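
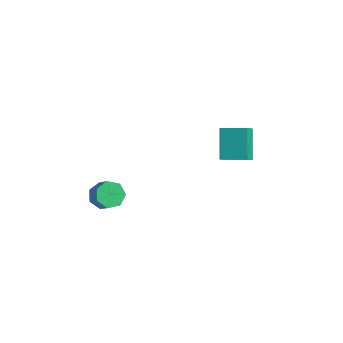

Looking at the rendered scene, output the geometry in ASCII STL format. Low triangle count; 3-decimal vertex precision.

solid 
facet normal -0.487 0.569 0.663
outer loop
vertex -1.294 3.569 3.382
vertex -0.192 4.237 3.618
vertex -1.581 4.356 2.495
endloop
endfacet
facet normal -0.841 -0.510 -0.180
outer loop
vertex -0.748 3.383 1.362
vertex -1.294 3.569 3.382
vertex -1.581 4.356 2.495
endloop
endfacet
facet normal -0.487 0.569 0.663
outer loop
vertex -1.581 4.356 2.495
vertex -0.192 4.237 3.618
vertex -0.479 5.024 2.731
endloop
endfacet
facet normal -0.235 0.645 -0.727
outer loop
vertex -0.479 5.024 2.731
vertex -0.748 3.383 1.362
vertex -1.581 4.356 2.495
endloop
endfacet
facet normal 0.235 -0.645 0.727
outer loop
vertex -1.294 3.569 3.382
vertex 0.641 3.264 2.485
vertex -0.192 4.237 3.618
endloop
endfacet
facet normal -0.841 -0.510 -0.180
outer loop
vertex -0.461 2.596 2.249
vertex -1.294 3.569 3.382
vertex -0.748 3.383 1.362
endloop
endfacet
facet normal 0.235 -0.645 0.727
outer loop
vertex -0.461 2.596 2.249
vertex 0.641 3.264 2.485
vertex -1.294 3.569 3.382
endloop
endfacet
facet normal 0.841 0.510 0.180
outer loop
vertex -0.192 4.237 3.618
vertex 0.641 3.264 2.485
vertex -0.479 5.024 2.731
endloop
endfacet
facet normal -0.235 0.645 -0.727
outer loop
vertex 0.354 4.051 1.598
vertex -0.748 3.383 1.362
vertex -0.479 5.024 2.731
endloop
endfacet
facet normal 0.841 0.510 0.180
outer loop
vertex -0.479 5.024 2.731
vertex 0.641 3.264 2.485
vertex 0.354 4.051 1.598
endloop
endfacet
facet normal 0.487 -0.569 -0.663
outer loop
vertex 0.354 4.051 1.598
vertex -0.461 2.596 2.249
vertex -0.748 3.383 1.362
endloop
endfacet
facet normal 0.487 -0.569 -0.663
outer loop
vertex 0.641 3.264 2.485
vertex -0.461 2.596 2.249
vertex 0.354 4.051 1.598
endloop
endfacet
facet normal -0.627 0.238 -0.742
outer loop
vertex -3.408 -1.229 0.405
vertex -3.825 -1.804 0.573
vertex -3.867 -1.121 0.827
endloop
endfacet
facet normal 0.285 0.956 0.066
outer loop
vertex -3.408 -1.229 0.405
vertex -3.867 -1.121 0.827
vertex -2.637 -1.522 1.318
endloop
endfacet
facet normal 0.286 0.956 0.064
outer loop
vertex -2.637 -1.522 1.318
vertex -3.867 -1.121 0.827
vertex -3.096 -1.413 1.74
endloop
endfacet
facet normal 0.626 -0.237 0.743
outer loop
vertex -2.637 -1.522 1.318
vertex -3.096 -1.413 1.74
vertex -3.055 -2.096 1.487
endloop
endfacet
facet normal -0.627 0.237 -0.742
outer loop
vertex -3.867 -1.121 0.827
vertex -3.825 -1.804 0.573
vertex -4.295 -1.526 1.059
endloop
endfacet
facet normal -0.388 0.731 0.561
outer loop
vertex -3.867 -1.121 0.827
vertex -4.295 -1.526 1.059
vertex -3.096 -1.413 1.74
endloop
endfacet
facet normal -0.388 0.730 0.562
outer loop
vertex -3.096 -1.413 1.74
vertex -4.295 -1.526 1.059
vertex -3.524 -1.819 1.972
endloop
endfacet
facet normal 0.627 -0.237 0.742
outer loop
vertex -3.096 -1.413 1.74
vertex -3.524 -1.819 1.972
vertex -3.055 -2.096 1.487
endloop
endfacet
facet normal -0.627 0.237 -0.742
outer loop
vertex -4.295 -1.526 1.059
vertex -3.825 -1.804 0.573
vertex -4.369 -2.141 0.925
endloop
endfacet
facet normal -0.770 -0.046 0.636
outer loop
vertex -4.295 -1.526 1.059
vertex -4.369 -2.141 0.925
vertex -3.524 -1.819 1.972
endloop
endfacet
facet normal -0.771 -0.045 0.636
outer loop
vertex -3.524 -1.819 1.972
vertex -4.369 -2.141 0.925
vertex -3.599 -2.433 1.838
endloop
endfacet
facet normal 0.627 -0.238 0.742
outer loop
vertex -3.524 -1.819 1.972
vertex -3.599 -2.433 1.838
vertex -3.055 -2.096 1.487
endloop
endfacet
facet normal -0.627 0.238 -0.742
outer loop
vertex -4.369 -2.141 0.925
vertex -3.825 -1.804 0.573
vertex -4.034 -2.502 0.526
endloop
endfacet
facet normal -0.572 -0.787 0.231
outer loop
vertex -4.369 -2.141 0.925
vertex -4.034 -2.502 0.526
vertex -3.599 -2.433 1.838
endloop
endfacet
facet normal -0.572 -0.787 0.231
outer loop
vertex -3.599 -2.433 1.838
vertex -4.034 -2.502 0.526
vertex -3.264 -2.794 1.439
endloop
endfacet
facet normal 0.627 -0.239 0.742
outer loop
vertex -3.599 -2.433 1.838
vertex -3.264 -2.794 1.439
vertex -3.055 -2.096 1.487
endloop
endfacet
facet normal -0.627 0.238 -0.742
outer loop
vertex -4.034 -2.502 0.526
vertex -3.825 -1.804 0.573
vertex -3.542 -2.337 0.163
endloop
endfacet
facet normal 0.057 -0.936 -0.348
outer loop
vertex -4.034 -2.502 0.526
vertex -3.542 -2.337 0.163
vertex -3.264 -2.794 1.439
endloop
endfacet
facet normal 0.057 -0.936 -0.348
outer loop
vertex -3.264 -2.794 1.439
vertex -3.542 -2.337 0.163
vertex -2.771 -2.629 1.076
endloop
endfacet
facet normal 0.626 -0.239 0.742
outer loop
vertex -3.264 -2.794 1.439
vertex -2.771 -2.629 1.076
vertex -3.055 -2.096 1.487
endloop
endfacet
facet normal -0.627 0.238 -0.742
outer loop
vertex -3.542 -2.337 0.163
vertex -3.825 -1.804 0.573
vertex -3.263 -1.771 0.109
endloop
endfacet
facet normal 0.643 -0.380 -0.665
outer loop
vertex -3.542 -2.337 0.163
vertex -3.263 -1.771 0.109
vertex -2.771 -2.629 1.076
endloop
endfacet
facet normal 0.643 -0.380 -0.665
outer loop
vertex -2.771 -2.629 1.076
vertex -3.263 -1.771 0.109
vertex -2.492 -2.063 1.022
endloop
endfacet
facet normal 0.627 -0.238 0.742
outer loop
vertex -2.771 -2.629 1.076
vertex -2.492 -2.063 1.022
vertex -3.055 -2.096 1.487
endloop
endfacet
facet normal -0.627 0.238 -0.742
outer loop
vertex -3.263 -1.771 0.109
vertex -3.825 -1.804 0.573
vertex -3.408 -1.229 0.405
endloop
endfacet
facet normal 0.745 0.462 -0.481
outer loop
vertex -3.263 -1.771 0.109
vertex -3.408 -1.229 0.405
vertex -2.492 -2.063 1.022
endloop
endfacet
facet normal 0.745 0.463 -0.481
outer loop
vertex -2.492 -2.063 1.022
vertex -3.408 -1.229 0.405
vertex -2.637 -1.522 1.318
endloop
endfacet
facet normal 0.627 -0.238 0.742
outer loop
vertex -2.492 -2.063 1.022
vertex -2.637 -1.522 1.318
vertex -3.055 -2.096 1.487
endloop
endfacet

endsolid


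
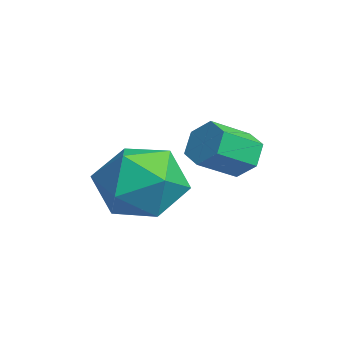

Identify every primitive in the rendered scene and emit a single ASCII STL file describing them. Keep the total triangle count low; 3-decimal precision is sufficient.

solid 
facet normal -0.612 0.440 0.657
outer loop
vertex -1.248 1.617 1.923
vertex -1.179 0.61 2.662
vertex -0.358 1.544 2.8
endloop
endfacet
facet normal -0.224 0.926 0.304
outer loop
vertex -1.248 1.617 1.923
vertex -0.358 1.544 2.8
vertex -0.081 1.985 1.662
endloop
endfacet
facet normal -0.355 0.848 -0.393
outer loop
vertex -1.248 1.617 1.923
vertex -0.081 1.985 1.662
vertex -0.731 1.324 0.822
endloop
endfacet
facet normal -0.824 0.315 -0.471
outer loop
vertex -1.248 1.617 1.923
vertex -0.731 1.324 0.822
vertex -1.409 0.474 1.44
endloop
endfacet
facet normal -0.982 0.063 0.178
outer loop
vertex -1.248 1.617 1.923
vertex -1.409 0.474 1.44
vertex -1.179 0.61 2.662
endloop
endfacet
facet normal 0.466 0.781 0.416
outer loop
vertex -0.081 1.985 1.662
vertex -0.358 1.544 2.8
vertex 0.709 1.206 2.24
endloop
endfacet
facet normal -0.161 -0.004 0.987
outer loop
vertex -0.358 1.544 2.8
vertex -1.179 0.61 2.662
vertex 0.031 0.356 2.858
endloop
endfacet
facet normal -0.760 -0.614 0.211
outer loop
vertex -1.179 0.61 2.662
vertex -1.409 0.474 1.44
vertex -0.619 -0.305 2.018
endloop
endfacet
facet normal -0.505 -0.206 -0.838
outer loop
vertex -1.409 0.474 1.44
vertex -0.731 1.324 0.822
vertex -0.342 0.136 0.88
endloop
endfacet
facet normal 0.253 0.656 -0.712
outer loop
vertex -0.731 1.324 0.822
vertex -0.081 1.985 1.662
vertex 0.479 1.07 1.018
endloop
endfacet
facet normal 0.824 -0.315 0.471
outer loop
vertex 0.548 0.063 1.757
vertex 0.709 1.206 2.24
vertex 0.031 0.356 2.858
endloop
endfacet
facet normal 0.355 -0.848 0.393
outer loop
vertex 0.548 0.063 1.757
vertex 0.031 0.356 2.858
vertex -0.619 -0.305 2.018
endloop
endfacet
facet normal 0.224 -0.926 -0.304
outer loop
vertex 0.548 0.063 1.757
vertex -0.619 -0.305 2.018
vertex -0.342 0.136 0.88
endloop
endfacet
facet normal 0.612 -0.440 -0.657
outer loop
vertex 0.548 0.063 1.757
vertex -0.342 0.136 0.88
vertex 0.479 1.07 1.018
endloop
endfacet
facet normal 0.982 -0.063 -0.178
outer loop
vertex 0.548 0.063 1.757
vertex 0.479 1.07 1.018
vertex 0.709 1.206 2.24
endloop
endfacet
facet normal 0.505 0.206 0.838
outer loop
vertex 0.031 0.356 2.858
vertex 0.709 1.206 2.24
vertex -0.358 1.544 2.8
endloop
endfacet
facet normal -0.253 -0.656 0.712
outer loop
vertex -0.619 -0.305 2.018
vertex 0.031 0.356 2.858
vertex -1.179 0.61 2.662
endloop
endfacet
facet normal -0.466 -0.781 -0.416
outer loop
vertex -0.342 0.136 0.88
vertex -0.619 -0.305 2.018
vertex -1.409 0.474 1.44
endloop
endfacet
facet normal 0.161 0.004 -0.987
outer loop
vertex 0.479 1.07 1.018
vertex -0.342 0.136 0.88
vertex -0.731 1.324 0.822
endloop
endfacet
facet normal 0.760 0.614 -0.211
outer loop
vertex 0.709 1.206 2.24
vertex 0.479 1.07 1.018
vertex -0.081 1.985 1.662
endloop
endfacet
facet normal -0.294 0.828 -0.478
outer loop
vertex 0.289 3.622 3.075
vertex -0.074 3.237 2.632
vertex -0.369 3.467 3.212
endloop
endfacet
facet normal 0.057 0.513 0.856
outer loop
vertex 0.289 3.622 3.075
vertex -0.369 3.467 3.212
vertex 0.657 2.587 3.671
endloop
endfacet
facet normal 0.057 0.513 0.856
outer loop
vertex 0.657 2.587 3.671
vertex -0.369 3.467 3.212
vertex -0.001 2.432 3.808
endloop
endfacet
facet normal 0.294 -0.828 0.477
outer loop
vertex 0.657 2.587 3.671
vertex -0.001 2.432 3.808
vertex 0.294 2.203 3.228
endloop
endfacet
facet normal -0.294 0.828 -0.478
outer loop
vertex -0.369 3.467 3.212
vertex -0.074 3.237 2.632
vertex -0.732 3.082 2.769
endloop
endfacet
facet normal -0.798 0.062 0.600
outer loop
vertex -0.369 3.467 3.212
vertex -0.732 3.082 2.769
vertex -0.001 2.432 3.808
endloop
endfacet
facet normal -0.798 0.062 0.600
outer loop
vertex -0.001 2.432 3.808
vertex -0.732 3.082 2.769
vertex -0.364 2.047 3.365
endloop
endfacet
facet normal 0.296 -0.828 0.477
outer loop
vertex -0.001 2.432 3.808
vertex -0.364 2.047 3.365
vertex 0.294 2.203 3.228
endloop
endfacet
facet normal -0.294 0.828 -0.477
outer loop
vertex -0.732 3.082 2.769
vertex -0.074 3.237 2.632
vertex -0.437 2.853 2.189
endloop
endfacet
facet normal -0.855 -0.452 -0.256
outer loop
vertex -0.732 3.082 2.769
vertex -0.437 2.853 2.189
vertex -0.364 2.047 3.365
endloop
endfacet
facet normal -0.855 -0.452 -0.256
outer loop
vertex -0.364 2.047 3.365
vertex -0.437 2.853 2.189
vertex -0.069 1.818 2.785
endloop
endfacet
facet normal 0.296 -0.828 0.477
outer loop
vertex -0.364 2.047 3.365
vertex -0.069 1.818 2.785
vertex 0.294 2.203 3.228
endloop
endfacet
facet normal -0.294 0.828 -0.477
outer loop
vertex -0.437 2.853 2.189
vertex -0.074 3.237 2.632
vertex 0.221 3.008 2.052
endloop
endfacet
facet normal -0.057 -0.513 -0.856
outer loop
vertex -0.437 2.853 2.189
vertex 0.221 3.008 2.052
vertex -0.069 1.818 2.785
endloop
endfacet
facet normal -0.057 -0.513 -0.856
outer loop
vertex -0.069 1.818 2.785
vertex 0.221 3.008 2.052
vertex 0.589 1.973 2.648
endloop
endfacet
facet normal 0.294 -0.828 0.478
outer loop
vertex -0.069 1.818 2.785
vertex 0.589 1.973 2.648
vertex 0.294 2.203 3.228
endloop
endfacet
facet normal -0.296 0.828 -0.477
outer loop
vertex 0.221 3.008 2.052
vertex -0.074 3.237 2.632
vertex 0.584 3.393 2.495
endloop
endfacet
facet normal 0.798 -0.062 -0.600
outer loop
vertex 0.221 3.008 2.052
vertex 0.584 3.393 2.495
vertex 0.589 1.973 2.648
endloop
endfacet
facet normal 0.798 -0.062 -0.600
outer loop
vertex 0.589 1.973 2.648
vertex 0.584 3.393 2.495
vertex 0.952 2.358 3.091
endloop
endfacet
facet normal 0.294 -0.828 0.478
outer loop
vertex 0.589 1.973 2.648
vertex 0.952 2.358 3.091
vertex 0.294 2.203 3.228
endloop
endfacet
facet normal -0.296 0.828 -0.477
outer loop
vertex 0.584 3.393 2.495
vertex -0.074 3.237 2.632
vertex 0.289 3.622 3.075
endloop
endfacet
facet normal 0.855 0.452 0.256
outer loop
vertex 0.584 3.393 2.495
vertex 0.289 3.622 3.075
vertex 0.952 2.358 3.091
endloop
endfacet
facet normal 0.855 0.452 0.256
outer loop
vertex 0.952 2.358 3.091
vertex 0.289 3.622 3.075
vertex 0.657 2.587 3.671
endloop
endfacet
facet normal 0.294 -0.828 0.477
outer loop
vertex 0.952 2.358 3.091
vertex 0.657 2.587 3.671
vertex 0.294 2.203 3.228
endloop
endfacet

endsolid


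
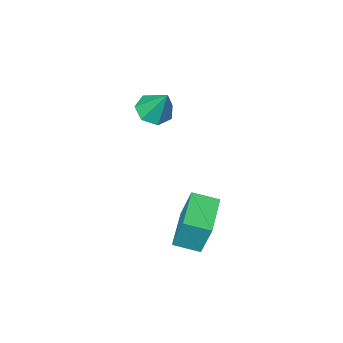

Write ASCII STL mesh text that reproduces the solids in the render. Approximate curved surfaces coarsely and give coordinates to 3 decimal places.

solid 
facet normal -0.693 -0.698 0.181
outer loop
vertex -0.378 2.874 -1.468
vertex -1.333 3.73 -1.823
vertex -0.236 2.232 -3.399
endloop
endfacet
facet normal 0.717 -0.644 0.267
outer loop
vertex 1.213 3.69 -3.777
vertex -0.378 2.874 -1.468
vertex -0.236 2.232 -3.399
endloop
endfacet
facet normal -0.693 -0.698 0.181
outer loop
vertex -0.236 2.232 -3.399
vertex -1.333 3.73 -1.823
vertex -1.19 3.087 -3.754
endloop
endfacet
facet normal 0.070 -0.315 -0.947
outer loop
vertex -1.19 3.087 -3.754
vertex 1.213 3.69 -3.777
vertex -0.236 2.232 -3.399
endloop
endfacet
facet normal -0.070 0.315 0.947
outer loop
vertex -0.378 2.874 -1.468
vertex 0.116 5.188 -2.201
vertex -1.333 3.73 -1.823
endloop
endfacet
facet normal 0.718 -0.643 0.267
outer loop
vertex 1.07 4.333 -1.846
vertex -0.378 2.874 -1.468
vertex 1.213 3.69 -3.777
endloop
endfacet
facet normal -0.070 0.315 0.947
outer loop
vertex 1.07 4.333 -1.846
vertex 0.116 5.188 -2.201
vertex -0.378 2.874 -1.468
endloop
endfacet
facet normal -0.717 0.643 -0.267
outer loop
vertex -1.333 3.73 -1.823
vertex 0.116 5.188 -2.201
vertex -1.19 3.087 -3.754
endloop
endfacet
facet normal 0.070 -0.315 -0.947
outer loop
vertex 0.258 4.546 -4.132
vertex 1.213 3.69 -3.777
vertex -1.19 3.087 -3.754
endloop
endfacet
facet normal -0.718 0.643 -0.267
outer loop
vertex -1.19 3.087 -3.754
vertex 0.116 5.188 -2.201
vertex 0.258 4.546 -4.132
endloop
endfacet
facet normal 0.693 0.698 -0.181
outer loop
vertex 0.258 4.546 -4.132
vertex 1.07 4.333 -1.846
vertex 1.213 3.69 -3.777
endloop
endfacet
facet normal 0.693 0.698 -0.181
outer loop
vertex 0.116 5.188 -2.201
vertex 1.07 4.333 -1.846
vertex 0.258 4.546 -4.132
endloop
endfacet
facet normal 0.027 -0.523 -0.852
outer loop
vertex -0.426 -1.257 0.754
vertex -1.324 -1.533 0.895
vertex -1.005 -0.766 0.434
endloop
endfacet
facet normal 0.641 0.768 0.018
outer loop
vertex -0.426 -1.257 0.754
vertex -1.005 -0.766 0.434
vertex -1.376 -0.507 2.565
endloop
endfacet
facet normal 0.027 -0.523 -0.852
outer loop
vertex -1.005 -0.766 0.434
vertex -1.324 -1.533 0.895
vertex -1.824 -0.852 0.461
endloop
endfacet
facet normal -0.108 0.984 -0.138
outer loop
vertex -1.005 -0.766 0.434
vertex -1.824 -0.852 0.461
vertex -1.376 -0.507 2.565
endloop
endfacet
facet normal 0.027 -0.523 -0.852
outer loop
vertex -1.824 -0.852 0.461
vertex -1.324 -1.533 0.895
vertex -2.267 -1.451 0.815
endloop
endfacet
facet normal -0.783 0.618 0.065
outer loop
vertex -1.824 -0.852 0.461
vertex -2.267 -1.451 0.815
vertex -1.376 -0.507 2.565
endloop
endfacet
facet normal 0.027 -0.523 -0.852
outer loop
vertex -2.267 -1.451 0.815
vertex -1.324 -1.533 0.895
vertex -1.999 -2.112 1.229
endloop
endfacet
facet normal -0.877 -0.057 0.477
outer loop
vertex -2.267 -1.451 0.815
vertex -1.999 -2.112 1.229
vertex -1.376 -0.507 2.565
endloop
endfacet
facet normal 0.028 -0.524 -0.852
outer loop
vertex -1.999 -2.112 1.229
vertex -1.324 -1.533 0.895
vertex -1.222 -2.336 1.392
endloop
endfacet
facet normal -0.318 -0.531 0.786
outer loop
vertex -1.999 -2.112 1.229
vertex -1.222 -2.336 1.392
vertex -1.376 -0.507 2.565
endloop
endfacet
facet normal 0.028 -0.524 -0.852
outer loop
vertex -1.222 -2.336 1.392
vertex -1.324 -1.533 0.895
vertex -0.522 -1.956 1.181
endloop
endfacet
facet normal 0.472 -0.447 0.760
outer loop
vertex -1.222 -2.336 1.392
vertex -0.522 -1.956 1.181
vertex -1.376 -0.507 2.565
endloop
endfacet
facet normal 0.027 -0.524 -0.851
outer loop
vertex -0.522 -1.956 1.181
vertex -1.324 -1.533 0.895
vertex -0.426 -1.257 0.754
endloop
endfacet
facet normal 0.899 0.131 0.417
outer loop
vertex -0.522 -1.956 1.181
vertex -0.426 -1.257 0.754
vertex -1.376 -0.507 2.565
endloop
endfacet

endsolid


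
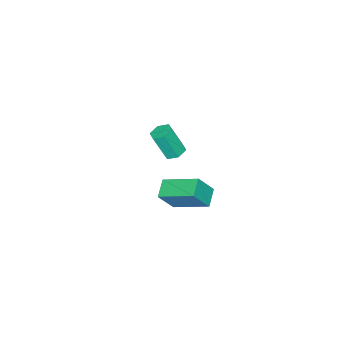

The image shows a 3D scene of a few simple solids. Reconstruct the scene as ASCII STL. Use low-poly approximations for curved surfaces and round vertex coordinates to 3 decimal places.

solid 
facet normal -0.192 0.372 -0.908
outer loop
vertex -0.131 4.366 1.487
vertex -0.471 3.91 1.372
vertex -0.696 4.386 1.615
endloop
endfacet
facet normal 0.114 0.927 0.356
outer loop
vertex -0.131 4.366 1.487
vertex -0.696 4.386 1.615
vertex 0.171 3.785 2.903
endloop
endfacet
facet normal 0.113 0.927 0.356
outer loop
vertex 0.171 3.785 2.903
vertex -0.696 4.386 1.615
vertex -0.395 3.805 3.031
endloop
endfacet
facet normal 0.192 -0.373 0.908
outer loop
vertex 0.171 3.785 2.903
vertex -0.395 3.805 3.031
vertex -0.169 3.33 2.788
endloop
endfacet
facet normal -0.192 0.373 -0.908
outer loop
vertex -0.696 4.386 1.615
vertex -0.471 3.91 1.372
vertex -1.036 3.931 1.5
endloop
endfacet
facet normal -0.787 0.494 0.370
outer loop
vertex -0.696 4.386 1.615
vertex -1.036 3.931 1.5
vertex -0.395 3.805 3.031
endloop
endfacet
facet normal -0.786 0.495 0.370
outer loop
vertex -0.395 3.805 3.031
vertex -1.036 3.931 1.5
vertex -0.735 3.35 2.917
endloop
endfacet
facet normal 0.194 -0.372 0.908
outer loop
vertex -0.395 3.805 3.031
vertex -0.735 3.35 2.917
vertex -0.169 3.33 2.788
endloop
endfacet
facet normal -0.192 0.373 -0.908
outer loop
vertex -1.036 3.931 1.5
vertex -0.471 3.91 1.372
vertex -0.811 3.455 1.257
endloop
endfacet
facet normal -0.901 -0.433 0.014
outer loop
vertex -1.036 3.931 1.5
vertex -0.811 3.455 1.257
vertex -0.735 3.35 2.917
endloop
endfacet
facet normal -0.901 -0.435 0.014
outer loop
vertex -0.735 3.35 2.917
vertex -0.811 3.455 1.257
vertex -0.509 2.874 2.673
endloop
endfacet
facet normal 0.194 -0.373 0.907
outer loop
vertex -0.735 3.35 2.917
vertex -0.509 2.874 2.673
vertex -0.169 3.33 2.788
endloop
endfacet
facet normal -0.192 0.373 -0.908
outer loop
vertex -0.811 3.455 1.257
vertex -0.471 3.91 1.372
vertex -0.245 3.435 1.129
endloop
endfacet
facet normal -0.113 -0.927 -0.356
outer loop
vertex -0.811 3.455 1.257
vertex -0.245 3.435 1.129
vertex -0.509 2.874 2.673
endloop
endfacet
facet normal -0.114 -0.927 -0.356
outer loop
vertex -0.509 2.874 2.673
vertex -0.245 3.435 1.129
vertex 0.056 2.854 2.545
endloop
endfacet
facet normal 0.192 -0.372 0.908
outer loop
vertex -0.509 2.874 2.673
vertex 0.056 2.854 2.545
vertex -0.169 3.33 2.788
endloop
endfacet
facet normal -0.194 0.372 -0.908
outer loop
vertex -0.245 3.435 1.129
vertex -0.471 3.91 1.372
vertex 0.095 3.89 1.243
endloop
endfacet
facet normal 0.786 -0.495 -0.370
outer loop
vertex -0.245 3.435 1.129
vertex 0.095 3.89 1.243
vertex 0.056 2.854 2.545
endloop
endfacet
facet normal 0.787 -0.494 -0.370
outer loop
vertex 0.056 2.854 2.545
vertex 0.095 3.89 1.243
vertex 0.396 3.309 2.66
endloop
endfacet
facet normal 0.192 -0.373 0.908
outer loop
vertex 0.056 2.854 2.545
vertex 0.396 3.309 2.66
vertex -0.169 3.33 2.788
endloop
endfacet
facet normal -0.194 0.373 -0.907
outer loop
vertex 0.095 3.89 1.243
vertex -0.471 3.91 1.372
vertex -0.131 4.366 1.487
endloop
endfacet
facet normal 0.901 0.434 -0.013
outer loop
vertex 0.095 3.89 1.243
vertex -0.131 4.366 1.487
vertex 0.396 3.309 2.66
endloop
endfacet
facet normal 0.901 0.433 -0.014
outer loop
vertex 0.396 3.309 2.66
vertex -0.131 4.366 1.487
vertex 0.171 3.785 2.903
endloop
endfacet
facet normal 0.192 -0.373 0.908
outer loop
vertex 0.396 3.309 2.66
vertex 0.171 3.785 2.903
vertex -0.169 3.33 2.788
endloop
endfacet
facet normal -0.497 0.282 -0.821
outer loop
vertex -2.795 2.349 -4.502
vertex -3.2 4.2 -3.62
vertex -1.89 2.743 -4.914
endloop
endfacet
facet normal 0.194 -0.886 -0.421
outer loop
vertex -1.18 2.34 -3.74
vertex -2.795 2.349 -4.502
vertex -1.89 2.743 -4.914
endloop
endfacet
facet normal -0.497 0.282 -0.821
outer loop
vertex -1.89 2.743 -4.914
vertex -3.2 4.2 -3.62
vertex -2.295 4.595 -4.032
endloop
endfacet
facet normal 0.846 0.368 -0.385
outer loop
vertex -2.295 4.595 -4.032
vertex -1.18 2.34 -3.74
vertex -1.89 2.743 -4.914
endloop
endfacet
facet normal -0.846 -0.369 0.385
outer loop
vertex -2.795 2.349 -4.502
vertex -2.49 3.797 -2.446
vertex -3.2 4.2 -3.62
endloop
endfacet
facet normal 0.194 -0.885 -0.422
outer loop
vertex -2.085 1.945 -3.328
vertex -2.795 2.349 -4.502
vertex -1.18 2.34 -3.74
endloop
endfacet
facet normal -0.846 -0.368 0.385
outer loop
vertex -2.085 1.945 -3.328
vertex -2.49 3.797 -2.446
vertex -2.795 2.349 -4.502
endloop
endfacet
facet normal -0.195 0.886 0.422
outer loop
vertex -3.2 4.2 -3.62
vertex -2.49 3.797 -2.446
vertex -2.295 4.595 -4.032
endloop
endfacet
facet normal 0.846 0.369 -0.385
outer loop
vertex -1.585 4.191 -2.858
vertex -1.18 2.34 -3.74
vertex -2.295 4.595 -4.032
endloop
endfacet
facet normal -0.194 0.886 0.422
outer loop
vertex -2.295 4.595 -4.032
vertex -2.49 3.797 -2.446
vertex -1.585 4.191 -2.858
endloop
endfacet
facet normal 0.497 -0.282 0.821
outer loop
vertex -1.585 4.191 -2.858
vertex -2.085 1.945 -3.328
vertex -1.18 2.34 -3.74
endloop
endfacet
facet normal 0.497 -0.282 0.821
outer loop
vertex -2.49 3.797 -2.446
vertex -2.085 1.945 -3.328
vertex -1.585 4.191 -2.858
endloop
endfacet

endsolid


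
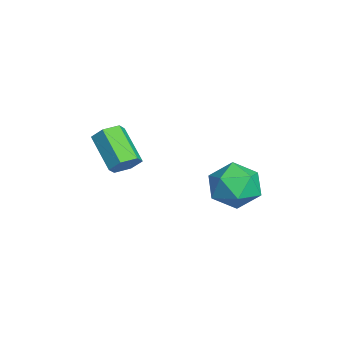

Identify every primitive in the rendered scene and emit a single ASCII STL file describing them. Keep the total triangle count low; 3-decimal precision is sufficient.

solid 
facet normal 0.726 0.345 -0.595
outer loop
vertex -2.584 -1.805 -0.747
vertex -3.064 -1.593 -1.21
vertex -2.853 -1.16 -0.701
endloop
endfacet
facet normal 0.571 0.181 0.801
outer loop
vertex -2.584 -1.805 -0.747
vertex -2.853 -1.16 -0.701
vertex -3.875 -2.42 0.312
endloop
endfacet
facet normal 0.571 0.181 0.801
outer loop
vertex -3.875 -2.42 0.312
vertex -2.853 -1.16 -0.701
vertex -4.144 -1.775 0.358
endloop
endfacet
facet normal -0.725 -0.345 0.596
outer loop
vertex -3.875 -2.42 0.312
vertex -4.144 -1.775 0.358
vertex -4.356 -2.207 -0.15
endloop
endfacet
facet normal 0.726 0.345 -0.595
outer loop
vertex -2.853 -1.16 -0.701
vertex -3.064 -1.593 -1.21
vertex -3.333 -0.948 -1.164
endloop
endfacet
facet normal -0.048 0.888 0.457
outer loop
vertex -2.853 -1.16 -0.701
vertex -3.333 -0.948 -1.164
vertex -4.144 -1.775 0.358
endloop
endfacet
facet normal -0.048 0.888 0.457
outer loop
vertex -4.144 -1.775 0.358
vertex -3.333 -0.948 -1.164
vertex -4.625 -1.563 -0.104
endloop
endfacet
facet normal -0.725 -0.345 0.596
outer loop
vertex -4.144 -1.775 0.358
vertex -4.625 -1.563 -0.104
vertex -4.356 -2.207 -0.15
endloop
endfacet
facet normal 0.725 0.345 -0.596
outer loop
vertex -3.333 -0.948 -1.164
vertex -3.064 -1.593 -1.21
vertex -3.545 -1.38 -1.672
endloop
endfacet
facet normal -0.618 0.707 -0.343
outer loop
vertex -3.333 -0.948 -1.164
vertex -3.545 -1.38 -1.672
vertex -4.625 -1.563 -0.104
endloop
endfacet
facet normal -0.618 0.707 -0.343
outer loop
vertex -4.625 -1.563 -0.104
vertex -3.545 -1.38 -1.672
vertex -4.836 -1.995 -0.613
endloop
endfacet
facet normal -0.726 -0.346 0.594
outer loop
vertex -4.625 -1.563 -0.104
vertex -4.836 -1.995 -0.613
vertex -4.356 -2.207 -0.15
endloop
endfacet
facet normal 0.725 0.345 -0.596
outer loop
vertex -3.545 -1.38 -1.672
vertex -3.064 -1.593 -1.21
vertex -3.276 -2.025 -1.718
endloop
endfacet
facet normal -0.571 -0.181 -0.801
outer loop
vertex -3.545 -1.38 -1.672
vertex -3.276 -2.025 -1.718
vertex -4.836 -1.995 -0.613
endloop
endfacet
facet normal -0.571 -0.181 -0.801
outer loop
vertex -4.836 -1.995 -0.613
vertex -3.276 -2.025 -1.718
vertex -4.567 -2.64 -0.659
endloop
endfacet
facet normal -0.726 -0.345 0.595
outer loop
vertex -4.836 -1.995 -0.613
vertex -4.567 -2.64 -0.659
vertex -4.356 -2.207 -0.15
endloop
endfacet
facet normal 0.725 0.345 -0.596
outer loop
vertex -3.276 -2.025 -1.718
vertex -3.064 -1.593 -1.21
vertex -2.795 -2.237 -1.256
endloop
endfacet
facet normal 0.048 -0.888 -0.457
outer loop
vertex -3.276 -2.025 -1.718
vertex -2.795 -2.237 -1.256
vertex -4.567 -2.64 -0.659
endloop
endfacet
facet normal 0.048 -0.888 -0.457
outer loop
vertex -4.567 -2.64 -0.659
vertex -2.795 -2.237 -1.256
vertex -4.087 -2.852 -0.196
endloop
endfacet
facet normal -0.726 -0.345 0.595
outer loop
vertex -4.567 -2.64 -0.659
vertex -4.087 -2.852 -0.196
vertex -4.356 -2.207 -0.15
endloop
endfacet
facet normal 0.726 0.346 -0.594
outer loop
vertex -2.795 -2.237 -1.256
vertex -3.064 -1.593 -1.21
vertex -2.584 -1.805 -0.747
endloop
endfacet
facet normal 0.618 -0.707 0.344
outer loop
vertex -2.795 -2.237 -1.256
vertex -2.584 -1.805 -0.747
vertex -4.087 -2.852 -0.196
endloop
endfacet
facet normal 0.618 -0.707 0.343
outer loop
vertex -4.087 -2.852 -0.196
vertex -2.584 -1.805 -0.747
vertex -3.875 -2.42 0.312
endloop
endfacet
facet normal -0.725 -0.345 0.596
outer loop
vertex -4.087 -2.852 -0.196
vertex -3.875 -2.42 0.312
vertex -4.356 -2.207 -0.15
endloop
endfacet
facet normal -0.805 0.578 -0.132
outer loop
vertex -3.672 3.142 -3.298
vertex -4.249 2.521 -2.496
vertex -3.63 3.456 -2.175
endloop
endfacet
facet normal -0.206 0.944 -0.256
outer loop
vertex -3.672 3.142 -3.298
vertex -3.63 3.456 -2.175
vertex -2.663 3.49 -2.826
endloop
endfacet
facet normal 0.152 0.612 -0.776
outer loop
vertex -3.672 3.142 -3.298
vertex -2.663 3.49 -2.826
vertex -2.683 2.576 -3.551
endloop
endfacet
facet normal -0.226 0.039 -0.973
outer loop
vertex -3.672 3.142 -3.298
vertex -2.683 2.576 -3.551
vertex -3.664 1.976 -3.347
endloop
endfacet
facet normal -0.818 0.019 -0.574
outer loop
vertex -3.672 3.142 -3.298
vertex -3.664 1.976 -3.347
vertex -4.249 2.521 -2.496
endloop
endfacet
facet normal 0.193 0.923 0.334
outer loop
vertex -2.663 3.49 -2.826
vertex -3.63 3.456 -2.175
vertex -2.616 3.084 -1.733
endloop
endfacet
facet normal -0.777 0.330 0.536
outer loop
vertex -3.63 3.456 -2.175
vertex -4.249 2.521 -2.496
vertex -3.597 2.484 -1.529
endloop
endfacet
facet normal -0.798 -0.576 -0.180
outer loop
vertex -4.249 2.521 -2.496
vertex -3.664 1.976 -3.347
vertex -3.617 1.57 -2.254
endloop
endfacet
facet normal 0.160 -0.543 -0.825
outer loop
vertex -3.664 1.976 -3.347
vertex -2.683 2.576 -3.551
vertex -2.65 1.604 -2.905
endloop
endfacet
facet normal 0.772 0.384 -0.506
outer loop
vertex -2.683 2.576 -3.551
vertex -2.663 3.49 -2.826
vertex -2.031 2.539 -2.584
endloop
endfacet
facet normal 0.226 -0.039 0.973
outer loop
vertex -2.608 1.918 -1.782
vertex -2.616 3.084 -1.733
vertex -3.597 2.484 -1.529
endloop
endfacet
facet normal -0.152 -0.612 0.776
outer loop
vertex -2.608 1.918 -1.782
vertex -3.597 2.484 -1.529
vertex -3.617 1.57 -2.254
endloop
endfacet
facet normal 0.206 -0.944 0.256
outer loop
vertex -2.608 1.918 -1.782
vertex -3.617 1.57 -2.254
vertex -2.65 1.604 -2.905
endloop
endfacet
facet normal 0.805 -0.578 0.132
outer loop
vertex -2.608 1.918 -1.782
vertex -2.65 1.604 -2.905
vertex -2.031 2.539 -2.584
endloop
endfacet
facet normal 0.818 -0.019 0.574
outer loop
vertex -2.608 1.918 -1.782
vertex -2.031 2.539 -2.584
vertex -2.616 3.084 -1.733
endloop
endfacet
facet normal -0.160 0.543 0.825
outer loop
vertex -3.597 2.484 -1.529
vertex -2.616 3.084 -1.733
vertex -3.63 3.456 -2.175
endloop
endfacet
facet normal -0.772 -0.384 0.506
outer loop
vertex -3.617 1.57 -2.254
vertex -3.597 2.484 -1.529
vertex -4.249 2.521 -2.496
endloop
endfacet
facet normal -0.193 -0.923 -0.334
outer loop
vertex -2.65 1.604 -2.905
vertex -3.617 1.57 -2.254
vertex -3.664 1.976 -3.347
endloop
endfacet
facet normal 0.777 -0.330 -0.536
outer loop
vertex -2.031 2.539 -2.584
vertex -2.65 1.604 -2.905
vertex -2.683 2.576 -3.551
endloop
endfacet
facet normal 0.798 0.576 0.180
outer loop
vertex -2.616 3.084 -1.733
vertex -2.031 2.539 -2.584
vertex -2.663 3.49 -2.826
endloop
endfacet

endsolid


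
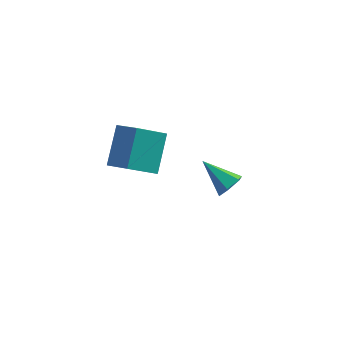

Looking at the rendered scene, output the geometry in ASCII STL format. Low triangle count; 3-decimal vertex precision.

solid 
facet normal -0.689 0.546 -0.477
outer loop
vertex -3.03 -0.133 0.861
vertex -2.767 1.249 2.063
vertex -1.907 0.468 -0.074
endloop
endfacet
facet normal -0.142 -0.746 -0.650
outer loop
vertex -1.053 -0.209 0.517
vertex -3.03 -0.133 0.861
vertex -1.907 0.468 -0.074
endloop
endfacet
facet normal -0.689 0.546 -0.477
outer loop
vertex -1.907 0.468 -0.074
vertex -2.767 1.249 2.063
vertex -1.644 1.849 1.128
endloop
endfacet
facet normal 0.711 0.380 -0.592
outer loop
vertex -1.644 1.849 1.128
vertex -1.053 -0.209 0.517
vertex -1.907 0.468 -0.074
endloop
endfacet
facet normal -0.711 -0.380 0.592
outer loop
vertex -3.03 -0.133 0.861
vertex -1.913 0.572 2.654
vertex -2.767 1.249 2.063
endloop
endfacet
facet normal -0.142 -0.747 -0.650
outer loop
vertex -2.176 -0.809 1.452
vertex -3.03 -0.133 0.861
vertex -1.053 -0.209 0.517
endloop
endfacet
facet normal -0.711 -0.380 0.592
outer loop
vertex -2.176 -0.809 1.452
vertex -1.913 0.572 2.654
vertex -3.03 -0.133 0.861
endloop
endfacet
facet normal 0.142 0.747 0.650
outer loop
vertex -2.767 1.249 2.063
vertex -1.913 0.572 2.654
vertex -1.644 1.849 1.128
endloop
endfacet
facet normal 0.711 0.380 -0.592
outer loop
vertex -0.79 1.173 1.719
vertex -1.053 -0.209 0.517
vertex -1.644 1.849 1.128
endloop
endfacet
facet normal 0.141 0.747 0.650
outer loop
vertex -1.644 1.849 1.128
vertex -1.913 0.572 2.654
vertex -0.79 1.173 1.719
endloop
endfacet
facet normal 0.689 -0.546 0.477
outer loop
vertex -0.79 1.173 1.719
vertex -2.176 -0.809 1.452
vertex -1.053 -0.209 0.517
endloop
endfacet
facet normal 0.689 -0.546 0.477
outer loop
vertex -1.913 0.572 2.654
vertex -2.176 -0.809 1.452
vertex -0.79 1.173 1.719
endloop
endfacet
facet normal 0.723 -0.448 -0.525
outer loop
vertex 2.06 2.629 -2.875
vertex 1.701 2.718 -3.445
vertex 2.142 3.194 -3.244
endloop
endfacet
facet normal 0.398 0.460 0.793
outer loop
vertex 2.06 2.629 -2.875
vertex 2.142 3.194 -3.244
vertex 0.499 3.462 -2.575
endloop
endfacet
facet normal 0.723 -0.449 -0.525
outer loop
vertex 2.142 3.194 -3.244
vertex 1.701 2.718 -3.445
vertex 1.783 3.283 -3.815
endloop
endfacet
facet normal 0.177 0.983 0.042
outer loop
vertex 2.142 3.194 -3.244
vertex 1.783 3.283 -3.815
vertex 0.499 3.462 -2.575
endloop
endfacet
facet normal 0.724 -0.448 -0.524
outer loop
vertex 1.783 3.283 -3.815
vertex 1.701 2.718 -3.445
vertex 1.342 2.806 -4.016
endloop
endfacet
facet normal -0.464 0.672 -0.577
outer loop
vertex 1.783 3.283 -3.815
vertex 1.342 2.806 -4.016
vertex 0.499 3.462 -2.575
endloop
endfacet
facet normal 0.724 -0.449 -0.524
outer loop
vertex 1.342 2.806 -4.016
vertex 1.701 2.718 -3.445
vertex 1.259 2.241 -3.647
endloop
endfacet
facet normal -0.882 -0.160 -0.443
outer loop
vertex 1.342 2.806 -4.016
vertex 1.259 2.241 -3.647
vertex 0.499 3.462 -2.575
endloop
endfacet
facet normal 0.724 -0.449 -0.524
outer loop
vertex 1.259 2.241 -3.647
vertex 1.701 2.718 -3.445
vertex 1.618 2.153 -3.076
endloop
endfacet
facet normal -0.661 -0.684 0.310
outer loop
vertex 1.259 2.241 -3.647
vertex 1.618 2.153 -3.076
vertex 0.499 3.462 -2.575
endloop
endfacet
facet normal 0.723 -0.449 -0.525
outer loop
vertex 1.618 2.153 -3.076
vertex 1.701 2.718 -3.445
vertex 2.06 2.629 -2.875
endloop
endfacet
facet normal -0.021 -0.373 0.928
outer loop
vertex 1.618 2.153 -3.076
vertex 2.06 2.629 -2.875
vertex 0.499 3.462 -2.575
endloop
endfacet

endsolid


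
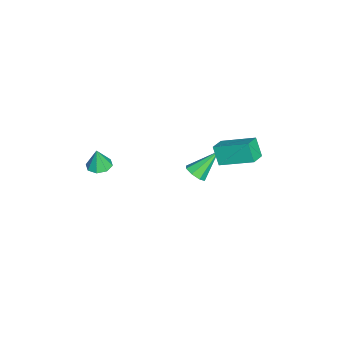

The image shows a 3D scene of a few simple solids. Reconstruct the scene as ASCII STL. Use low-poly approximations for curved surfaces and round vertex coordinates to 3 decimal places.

solid 
facet normal -0.040 0.090 -0.995
outer loop
vertex 2.829 -4.246 -0.013
vertex 2.367 -3.779 0.048
vertex 3.026 -3.782 0.021
endloop
endfacet
facet normal 0.831 -0.383 0.403
outer loop
vertex 2.829 -4.246 -0.013
vertex 3.026 -3.782 0.021
vertex 2.413 -3.881 1.192
endloop
endfacet
facet normal -0.040 0.088 -0.995
outer loop
vertex 3.026 -3.782 0.021
vertex 2.367 -3.779 0.048
vertex 2.837 -3.316 0.07
endloop
endfacet
facet normal 0.837 0.291 0.463
outer loop
vertex 3.026 -3.782 0.021
vertex 2.837 -3.316 0.07
vertex 2.413 -3.881 1.192
endloop
endfacet
facet normal -0.040 0.088 -0.995
outer loop
vertex 2.837 -3.316 0.07
vertex 2.367 -3.779 0.048
vertex 2.373 -3.121 0.106
endloop
endfacet
facet normal 0.364 0.769 0.525
outer loop
vertex 2.837 -3.316 0.07
vertex 2.373 -3.121 0.106
vertex 2.413 -3.881 1.192
endloop
endfacet
facet normal -0.040 0.088 -0.995
outer loop
vertex 2.373 -3.121 0.106
vertex 2.367 -3.779 0.048
vertex 1.905 -3.311 0.108
endloop
endfacet
facet normal -0.312 0.773 0.553
outer loop
vertex 2.373 -3.121 0.106
vertex 1.905 -3.311 0.108
vertex 2.413 -3.881 1.192
endloop
endfacet
facet normal -0.040 0.088 -0.995
outer loop
vertex 1.905 -3.311 0.108
vertex 2.367 -3.779 0.048
vertex 1.707 -3.775 0.075
endloop
endfacet
facet normal -0.793 0.301 0.530
outer loop
vertex 1.905 -3.311 0.108
vertex 1.707 -3.775 0.075
vertex 2.413 -3.881 1.192
endloop
endfacet
facet normal -0.040 0.090 -0.995
outer loop
vertex 1.707 -3.775 0.075
vertex 2.367 -3.779 0.048
vertex 1.896 -4.241 0.025
endloop
endfacet
facet normal -0.799 -0.375 0.470
outer loop
vertex 1.707 -3.775 0.075
vertex 1.896 -4.241 0.025
vertex 2.413 -3.881 1.192
endloop
endfacet
facet normal -0.039 0.090 -0.995
outer loop
vertex 1.896 -4.241 0.025
vertex 2.367 -3.779 0.048
vertex 2.361 -4.436 -0.011
endloop
endfacet
facet normal -0.326 -0.853 0.408
outer loop
vertex 1.896 -4.241 0.025
vertex 2.361 -4.436 -0.011
vertex 2.413 -3.881 1.192
endloop
endfacet
facet normal -0.041 0.090 -0.995
outer loop
vertex 2.361 -4.436 -0.011
vertex 2.367 -3.779 0.048
vertex 2.829 -4.246 -0.013
endloop
endfacet
facet normal 0.349 -0.856 0.380
outer loop
vertex 2.361 -4.436 -0.011
vertex 2.829 -4.246 -0.013
vertex 2.413 -3.881 1.192
endloop
endfacet
facet normal -0.394 -0.325 0.860
outer loop
vertex 0.079 3.101 0.596
vertex -0.791 3.382 0.303
vertex -0.218 1.348 -0.203
endloop
endfacet
facet normal 0.906 -0.293 0.305
outer loop
vertex 0.231 1.718 -1.183
vertex 0.079 3.101 0.596
vertex -0.218 1.348 -0.203
endloop
endfacet
facet normal -0.393 -0.325 0.860
outer loop
vertex -0.218 1.348 -0.203
vertex -0.791 3.382 0.303
vertex -1.089 1.629 -0.495
endloop
endfacet
facet normal -0.153 -0.899 -0.410
outer loop
vertex -1.089 1.629 -0.495
vertex 0.231 1.718 -1.183
vertex -0.218 1.348 -0.203
endloop
endfacet
facet normal 0.153 0.899 0.410
outer loop
vertex 0.079 3.101 0.596
vertex -0.342 3.752 -0.677
vertex -0.791 3.382 0.303
endloop
endfacet
facet normal 0.906 -0.293 0.305
outer loop
vertex 0.529 3.471 -0.385
vertex 0.079 3.101 0.596
vertex 0.231 1.718 -1.183
endloop
endfacet
facet normal 0.153 0.899 0.409
outer loop
vertex 0.529 3.471 -0.385
vertex -0.342 3.752 -0.677
vertex 0.079 3.101 0.596
endloop
endfacet
facet normal -0.906 0.293 -0.305
outer loop
vertex -0.791 3.382 0.303
vertex -0.342 3.752 -0.677
vertex -1.089 1.629 -0.495
endloop
endfacet
facet normal -0.153 -0.900 -0.409
outer loop
vertex -0.639 1.999 -1.476
vertex 0.231 1.718 -1.183
vertex -1.089 1.629 -0.495
endloop
endfacet
facet normal -0.906 0.293 -0.305
outer loop
vertex -1.089 1.629 -0.495
vertex -0.342 3.752 -0.677
vertex -0.639 1.999 -1.476
endloop
endfacet
facet normal 0.394 0.324 -0.860
outer loop
vertex -0.639 1.999 -1.476
vertex 0.529 3.471 -0.385
vertex 0.231 1.718 -1.183
endloop
endfacet
facet normal 0.393 0.325 -0.860
outer loop
vertex -0.342 3.752 -0.677
vertex 0.529 3.471 -0.385
vertex -0.639 1.999 -1.476
endloop
endfacet
facet normal 0.423 -0.584 -0.693
outer loop
vertex -0.637 0.256 -2.966
vertex -1.14 0.364 -3.364
vertex -0.567 0.653 -3.258
endloop
endfacet
facet normal 0.716 0.327 0.617
outer loop
vertex -0.637 0.256 -2.966
vertex -0.567 0.653 -3.258
vertex -1.9 1.416 -2.116
endloop
endfacet
facet normal 0.423 -0.584 -0.693
outer loop
vertex -0.567 0.653 -3.258
vertex -1.14 0.364 -3.364
vertex -0.833 0.881 -3.612
endloop
endfacet
facet normal 0.561 0.821 0.107
outer loop
vertex -0.567 0.653 -3.258
vertex -0.833 0.881 -3.612
vertex -1.9 1.416 -2.116
endloop
endfacet
facet normal 0.423 -0.584 -0.694
outer loop
vertex -0.833 0.881 -3.612
vertex -1.14 0.364 -3.364
vertex -1.278 0.806 -3.82
endloop
endfacet
facet normal -0.001 0.941 -0.337
outer loop
vertex -0.833 0.881 -3.612
vertex -1.278 0.806 -3.82
vertex -1.9 1.416 -2.116
endloop
endfacet
facet normal 0.421 -0.584 -0.694
outer loop
vertex -1.278 0.806 -3.82
vertex -1.14 0.364 -3.364
vertex -1.643 0.473 -3.761
endloop
endfacet
facet normal -0.639 0.620 -0.455
outer loop
vertex -1.278 0.806 -3.82
vertex -1.643 0.473 -3.761
vertex -1.9 1.416 -2.116
endloop
endfacet
facet normal 0.422 -0.583 -0.694
outer loop
vertex -1.643 0.473 -3.761
vertex -1.14 0.364 -3.364
vertex -1.713 0.076 -3.47
endloop
endfacet
facet normal -0.983 0.043 -0.178
outer loop
vertex -1.643 0.473 -3.761
vertex -1.713 0.076 -3.47
vertex -1.9 1.416 -2.116
endloop
endfacet
facet normal 0.422 -0.584 -0.693
outer loop
vertex -1.713 0.076 -3.47
vertex -1.14 0.364 -3.364
vertex -1.447 -0.152 -3.116
endloop
endfacet
facet normal -0.828 -0.451 0.332
outer loop
vertex -1.713 0.076 -3.47
vertex -1.447 -0.152 -3.116
vertex -1.9 1.416 -2.116
endloop
endfacet
facet normal 0.422 -0.584 -0.693
outer loop
vertex -1.447 -0.152 -3.116
vertex -1.14 0.364 -3.364
vertex -1.002 -0.077 -2.908
endloop
endfacet
facet normal -0.266 -0.572 0.776
outer loop
vertex -1.447 -0.152 -3.116
vertex -1.002 -0.077 -2.908
vertex -1.9 1.416 -2.116
endloop
endfacet
facet normal 0.423 -0.584 -0.693
outer loop
vertex -1.002 -0.077 -2.908
vertex -1.14 0.364 -3.364
vertex -0.637 0.256 -2.966
endloop
endfacet
facet normal 0.371 -0.251 0.894
outer loop
vertex -1.002 -0.077 -2.908
vertex -0.637 0.256 -2.966
vertex -1.9 1.416 -2.116
endloop
endfacet

endsolid


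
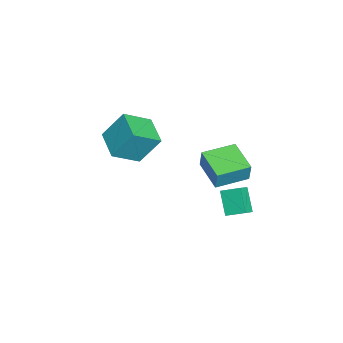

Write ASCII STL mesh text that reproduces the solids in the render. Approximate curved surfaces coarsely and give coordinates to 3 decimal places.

solid 
facet normal -0.801 -0.533 0.272
outer loop
vertex -3.995 0.57 2.534
vertex -5.09 2.265 2.629
vertex -4.324 0.428 1.285
endloop
endfacet
facet normal 0.542 -0.839 -0.047
outer loop
vertex -2.69 1.515 0.731
vertex -3.995 0.57 2.534
vertex -4.324 0.428 1.285
endloop
endfacet
facet normal -0.801 -0.533 0.272
outer loop
vertex -4.324 0.428 1.285
vertex -5.09 2.265 2.629
vertex -5.419 2.123 1.38
endloop
endfacet
facet normal -0.253 -0.110 -0.961
outer loop
vertex -5.419 2.123 1.38
vertex -2.69 1.515 0.731
vertex -4.324 0.428 1.285
endloop
endfacet
facet normal 0.253 0.110 0.961
outer loop
vertex -3.995 0.57 2.534
vertex -3.456 3.352 2.075
vertex -5.09 2.265 2.629
endloop
endfacet
facet normal 0.542 -0.839 -0.047
outer loop
vertex -2.361 1.657 1.98
vertex -3.995 0.57 2.534
vertex -2.69 1.515 0.731
endloop
endfacet
facet normal 0.253 0.110 0.961
outer loop
vertex -2.361 1.657 1.98
vertex -3.456 3.352 2.075
vertex -3.995 0.57 2.534
endloop
endfacet
facet normal -0.542 0.839 0.047
outer loop
vertex -5.09 2.265 2.629
vertex -3.456 3.352 2.075
vertex -5.419 2.123 1.38
endloop
endfacet
facet normal -0.253 -0.110 -0.961
outer loop
vertex -3.785 3.21 0.826
vertex -2.69 1.515 0.731
vertex -5.419 2.123 1.38
endloop
endfacet
facet normal -0.542 0.839 0.047
outer loop
vertex -5.419 2.123 1.38
vertex -3.456 3.352 2.075
vertex -3.785 3.21 0.826
endloop
endfacet
facet normal 0.801 0.533 -0.272
outer loop
vertex -3.785 3.21 0.826
vertex -2.361 1.657 1.98
vertex -2.69 1.515 0.731
endloop
endfacet
facet normal 0.801 0.533 -0.272
outer loop
vertex -3.456 3.352 2.075
vertex -2.361 1.657 1.98
vertex -3.785 3.21 0.826
endloop
endfacet
facet normal -0.493 0.699 -0.519
outer loop
vertex -5.197 -2.41 4.039
vertex -3.514 -1.557 3.589
vertex -5.058 -3.595 2.311
endloop
endfacet
facet normal -0.867 -0.440 0.232
outer loop
vertex -4.106 -4.943 3.311
vertex -5.197 -2.41 4.039
vertex -5.058 -3.595 2.311
endloop
endfacet
facet normal -0.493 0.699 -0.518
outer loop
vertex -5.058 -3.595 2.311
vertex -3.514 -1.557 3.589
vertex -3.375 -2.741 1.86
endloop
endfacet
facet normal 0.066 -0.564 -0.823
outer loop
vertex -3.375 -2.741 1.86
vertex -4.106 -4.943 3.311
vertex -5.058 -3.595 2.311
endloop
endfacet
facet normal -0.066 0.564 0.823
outer loop
vertex -5.197 -2.41 4.039
vertex -2.562 -2.905 4.589
vertex -3.514 -1.557 3.589
endloop
endfacet
facet normal -0.867 -0.440 0.232
outer loop
vertex -4.245 -3.759 5.04
vertex -5.197 -2.41 4.039
vertex -4.106 -4.943 3.311
endloop
endfacet
facet normal -0.066 0.564 0.823
outer loop
vertex -4.245 -3.759 5.04
vertex -2.562 -2.905 4.589
vertex -5.197 -2.41 4.039
endloop
endfacet
facet normal 0.867 0.440 -0.232
outer loop
vertex -3.514 -1.557 3.589
vertex -2.562 -2.905 4.589
vertex -3.375 -2.741 1.86
endloop
endfacet
facet normal 0.066 -0.564 -0.823
outer loop
vertex -2.423 -4.09 2.861
vertex -4.106 -4.943 3.311
vertex -3.375 -2.741 1.86
endloop
endfacet
facet normal 0.867 0.440 -0.232
outer loop
vertex -3.375 -2.741 1.86
vertex -2.562 -2.905 4.589
vertex -2.423 -4.09 2.861
endloop
endfacet
facet normal 0.493 -0.699 0.518
outer loop
vertex -2.423 -4.09 2.861
vertex -4.245 -3.759 5.04
vertex -4.106 -4.943 3.311
endloop
endfacet
facet normal 0.493 -0.698 0.519
outer loop
vertex -2.562 -2.905 4.589
vertex -4.245 -3.759 5.04
vertex -2.423 -4.09 2.861
endloop
endfacet
facet normal -0.596 -0.264 0.758
outer loop
vertex 0.781 2.223 3.254
vertex 0.918 3.283 3.73
vertex 0.106 2.504 2.821
endloop
endfacet
facet normal -0.117 -0.906 -0.406
outer loop
vertex 1.042 2.917 1.63
vertex 0.781 2.223 3.254
vertex 0.106 2.504 2.821
endloop
endfacet
facet normal -0.597 -0.262 0.758
outer loop
vertex 0.106 2.504 2.821
vertex 0.918 3.283 3.73
vertex 0.243 3.565 3.296
endloop
endfacet
facet normal -0.794 0.331 -0.510
outer loop
vertex 0.243 3.565 3.296
vertex 1.042 2.917 1.63
vertex 0.106 2.504 2.821
endloop
endfacet
facet normal 0.794 -0.331 0.509
outer loop
vertex 0.781 2.223 3.254
vertex 1.854 3.696 2.539
vertex 0.918 3.283 3.73
endloop
endfacet
facet normal -0.117 -0.906 -0.406
outer loop
vertex 1.717 2.635 2.064
vertex 0.781 2.223 3.254
vertex 1.042 2.917 1.63
endloop
endfacet
facet normal 0.794 -0.331 0.510
outer loop
vertex 1.717 2.635 2.064
vertex 1.854 3.696 2.539
vertex 0.781 2.223 3.254
endloop
endfacet
facet normal 0.117 0.906 0.406
outer loop
vertex 0.918 3.283 3.73
vertex 1.854 3.696 2.539
vertex 0.243 3.565 3.296
endloop
endfacet
facet normal -0.794 0.331 -0.510
outer loop
vertex 1.179 3.977 2.106
vertex 1.042 2.917 1.63
vertex 0.243 3.565 3.296
endloop
endfacet
facet normal 0.117 0.906 0.406
outer loop
vertex 0.243 3.565 3.296
vertex 1.854 3.696 2.539
vertex 1.179 3.977 2.106
endloop
endfacet
facet normal 0.597 0.263 -0.758
outer loop
vertex 1.179 3.977 2.106
vertex 1.717 2.635 2.064
vertex 1.042 2.917 1.63
endloop
endfacet
facet normal 0.596 0.263 -0.759
outer loop
vertex 1.854 3.696 2.539
vertex 1.717 2.635 2.064
vertex 1.179 3.977 2.106
endloop
endfacet

endsolid


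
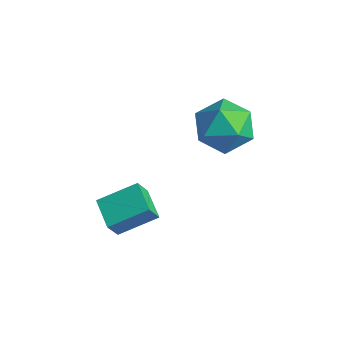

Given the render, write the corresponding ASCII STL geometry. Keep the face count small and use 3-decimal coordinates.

solid 
facet normal -0.090 0.424 0.901
outer loop
vertex -1.477 0.734 4.555
vertex -0.798 -0.063 4.997
vertex -0.354 0.899 4.589
endloop
endfacet
facet normal -0.146 0.912 0.384
outer loop
vertex -1.477 0.734 4.555
vertex -0.354 0.899 4.589
vertex -0.945 1.194 3.665
endloop
endfacet
facet normal -0.690 0.723 -0.038
outer loop
vertex -1.477 0.734 4.555
vertex -0.945 1.194 3.665
vertex -1.754 0.414 3.501
endloop
endfacet
facet normal -0.969 0.118 0.219
outer loop
vertex -1.477 0.734 4.555
vertex -1.754 0.414 3.501
vertex -1.663 -0.363 4.325
endloop
endfacet
facet normal -0.598 -0.066 0.799
outer loop
vertex -1.477 0.734 4.555
vertex -1.663 -0.363 4.325
vertex -0.798 -0.063 4.997
endloop
endfacet
facet normal 0.452 0.892 -0.004
outer loop
vertex -0.945 1.194 3.665
vertex -0.354 0.899 4.589
vertex 0.063 0.683 3.555
endloop
endfacet
facet normal 0.544 0.102 0.833
outer loop
vertex -0.354 0.899 4.589
vertex -0.798 -0.063 4.997
vertex 0.154 -0.094 4.379
endloop
endfacet
facet normal -0.278 -0.692 0.667
outer loop
vertex -0.798 -0.063 4.997
vertex -1.663 -0.363 4.325
vertex -0.655 -0.874 4.215
endloop
endfacet
facet normal -0.879 -0.392 -0.273
outer loop
vertex -1.663 -0.363 4.325
vertex -1.754 0.414 3.501
vertex -1.246 -0.579 3.291
endloop
endfacet
facet normal -0.427 0.587 -0.687
outer loop
vertex -1.754 0.414 3.501
vertex -0.945 1.194 3.665
vertex -0.802 0.383 2.883
endloop
endfacet
facet normal 0.969 -0.118 -0.219
outer loop
vertex -0.123 -0.414 3.325
vertex 0.063 0.683 3.555
vertex 0.154 -0.094 4.379
endloop
endfacet
facet normal 0.690 -0.723 0.038
outer loop
vertex -0.123 -0.414 3.325
vertex 0.154 -0.094 4.379
vertex -0.655 -0.874 4.215
endloop
endfacet
facet normal 0.146 -0.912 -0.384
outer loop
vertex -0.123 -0.414 3.325
vertex -0.655 -0.874 4.215
vertex -1.246 -0.579 3.291
endloop
endfacet
facet normal 0.090 -0.424 -0.901
outer loop
vertex -0.123 -0.414 3.325
vertex -1.246 -0.579 3.291
vertex -0.802 0.383 2.883
endloop
endfacet
facet normal 0.598 0.066 -0.799
outer loop
vertex -0.123 -0.414 3.325
vertex -0.802 0.383 2.883
vertex 0.063 0.683 3.555
endloop
endfacet
facet normal 0.879 0.392 0.273
outer loop
vertex 0.154 -0.094 4.379
vertex 0.063 0.683 3.555
vertex -0.354 0.899 4.589
endloop
endfacet
facet normal 0.427 -0.587 0.687
outer loop
vertex -0.655 -0.874 4.215
vertex 0.154 -0.094 4.379
vertex -0.798 -0.063 4.997
endloop
endfacet
facet normal -0.452 -0.892 0.004
outer loop
vertex -1.246 -0.579 3.291
vertex -0.655 -0.874 4.215
vertex -1.663 -0.363 4.325
endloop
endfacet
facet normal -0.544 -0.102 -0.833
outer loop
vertex -0.802 0.383 2.883
vertex -1.246 -0.579 3.291
vertex -1.754 0.414 3.501
endloop
endfacet
facet normal 0.278 0.692 -0.667
outer loop
vertex 0.063 0.683 3.555
vertex -0.802 0.383 2.883
vertex -0.945 1.194 3.665
endloop
endfacet
facet normal -0.904 0.341 0.258
outer loop
vertex -2.541 -3.943 1.202
vertex -1.886 -2.692 1.84
vertex -2.609 -3.462 0.328
endloop
endfacet
facet normal -0.423 -0.807 -0.411
outer loop
vertex -1.534 -3.868 0.02
vertex -2.541 -3.943 1.202
vertex -2.609 -3.462 0.328
endloop
endfacet
facet normal -0.904 0.342 0.258
outer loop
vertex -2.609 -3.462 0.328
vertex -1.886 -2.692 1.84
vertex -1.954 -2.211 0.965
endloop
endfacet
facet normal -0.069 0.481 -0.874
outer loop
vertex -1.954 -2.211 0.965
vertex -1.534 -3.868 0.02
vertex -2.609 -3.462 0.328
endloop
endfacet
facet normal 0.069 -0.481 0.874
outer loop
vertex -2.541 -3.943 1.202
vertex -0.811 -3.098 1.532
vertex -1.886 -2.692 1.84
endloop
endfacet
facet normal -0.422 -0.808 -0.411
outer loop
vertex -1.466 -4.349 0.895
vertex -2.541 -3.943 1.202
vertex -1.534 -3.868 0.02
endloop
endfacet
facet normal 0.068 -0.481 0.874
outer loop
vertex -1.466 -4.349 0.895
vertex -0.811 -3.098 1.532
vertex -2.541 -3.943 1.202
endloop
endfacet
facet normal 0.423 0.808 0.411
outer loop
vertex -1.886 -2.692 1.84
vertex -0.811 -3.098 1.532
vertex -1.954 -2.211 0.965
endloop
endfacet
facet normal -0.068 0.481 -0.874
outer loop
vertex -0.879 -2.617 0.658
vertex -1.534 -3.868 0.02
vertex -1.954 -2.211 0.965
endloop
endfacet
facet normal 0.423 0.808 0.412
outer loop
vertex -1.954 -2.211 0.965
vertex -0.811 -3.098 1.532
vertex -0.879 -2.617 0.658
endloop
endfacet
facet normal 0.904 -0.342 -0.258
outer loop
vertex -0.879 -2.617 0.658
vertex -1.466 -4.349 0.895
vertex -1.534 -3.868 0.02
endloop
endfacet
facet normal 0.904 -0.342 -0.258
outer loop
vertex -0.811 -3.098 1.532
vertex -1.466 -4.349 0.895
vertex -0.879 -2.617 0.658
endloop
endfacet

endsolid


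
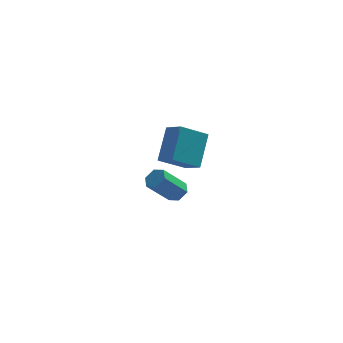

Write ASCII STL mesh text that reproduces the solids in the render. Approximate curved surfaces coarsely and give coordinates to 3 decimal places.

solid 
facet normal -0.572 0.668 -0.476
outer loop
vertex -0.639 -4.381 2.983
vertex -0.2 -2.978 4.426
vertex 0.708 -3.873 2.079
endloop
endfacet
facet normal -0.214 -0.681 -0.701
outer loop
vertex 1.4 -4.682 2.654
vertex -0.639 -4.381 2.983
vertex 0.708 -3.873 2.079
endloop
endfacet
facet normal -0.572 0.668 -0.476
outer loop
vertex 0.708 -3.873 2.079
vertex -0.2 -2.978 4.426
vertex 1.147 -2.47 3.521
endloop
endfacet
facet normal 0.792 0.299 -0.532
outer loop
vertex 1.147 -2.47 3.521
vertex 1.4 -4.682 2.654
vertex 0.708 -3.873 2.079
endloop
endfacet
facet normal -0.792 -0.299 0.532
outer loop
vertex -0.639 -4.381 2.983
vertex 0.492 -3.787 5.001
vertex -0.2 -2.978 4.426
endloop
endfacet
facet normal -0.214 -0.681 -0.700
outer loop
vertex 0.053 -5.19 3.559
vertex -0.639 -4.381 2.983
vertex 1.4 -4.682 2.654
endloop
endfacet
facet normal -0.792 -0.299 0.532
outer loop
vertex 0.053 -5.19 3.559
vertex 0.492 -3.787 5.001
vertex -0.639 -4.381 2.983
endloop
endfacet
facet normal 0.214 0.681 0.701
outer loop
vertex -0.2 -2.978 4.426
vertex 0.492 -3.787 5.001
vertex 1.147 -2.47 3.521
endloop
endfacet
facet normal 0.792 0.299 -0.532
outer loop
vertex 1.839 -3.279 4.097
vertex 1.4 -4.682 2.654
vertex 1.147 -2.47 3.521
endloop
endfacet
facet normal 0.213 0.681 0.700
outer loop
vertex 1.147 -2.47 3.521
vertex 0.492 -3.787 5.001
vertex 1.839 -3.279 4.097
endloop
endfacet
facet normal 0.572 -0.668 0.476
outer loop
vertex 1.839 -3.279 4.097
vertex 0.053 -5.19 3.559
vertex 1.4 -4.682 2.654
endloop
endfacet
facet normal 0.572 -0.668 0.476
outer loop
vertex 0.492 -3.787 5.001
vertex 0.053 -5.19 3.559
vertex 1.839 -3.279 4.097
endloop
endfacet
facet normal 0.607 0.271 -0.747
outer loop
vertex 0.869 0.996 -2.466
vertex 0.419 0.743 -2.924
vertex 0.373 1.402 -2.722
endloop
endfacet
facet normal 0.338 0.762 0.553
outer loop
vertex 0.869 0.996 -2.466
vertex 0.373 1.402 -2.722
vertex -0.309 0.469 -1.018
endloop
endfacet
facet normal 0.338 0.762 0.552
outer loop
vertex -0.309 0.469 -1.018
vertex 0.373 1.402 -2.722
vertex -0.806 0.875 -1.274
endloop
endfacet
facet normal -0.607 -0.273 0.746
outer loop
vertex -0.309 0.469 -1.018
vertex -0.806 0.875 -1.274
vertex -0.759 0.217 -1.476
endloop
endfacet
facet normal 0.607 0.271 -0.747
outer loop
vertex 0.373 1.402 -2.722
vertex 0.419 0.743 -2.924
vertex -0.077 1.149 -3.18
endloop
endfacet
facet normal -0.454 0.890 -0.046
outer loop
vertex 0.373 1.402 -2.722
vertex -0.077 1.149 -3.18
vertex -0.806 0.875 -1.274
endloop
endfacet
facet normal -0.454 0.890 -0.046
outer loop
vertex -0.806 0.875 -1.274
vertex -0.077 1.149 -3.18
vertex -1.255 0.622 -1.732
endloop
endfacet
facet normal -0.608 -0.272 0.746
outer loop
vertex -0.806 0.875 -1.274
vertex -1.255 0.622 -1.732
vertex -0.759 0.217 -1.476
endloop
endfacet
facet normal 0.608 0.272 -0.746
outer loop
vertex -0.077 1.149 -3.18
vertex 0.419 0.743 -2.924
vertex -0.031 0.491 -3.382
endloop
endfacet
facet normal -0.792 0.128 -0.597
outer loop
vertex -0.077 1.149 -3.18
vertex -0.031 0.491 -3.382
vertex -1.255 0.622 -1.732
endloop
endfacet
facet normal -0.792 0.128 -0.597
outer loop
vertex -1.255 0.622 -1.732
vertex -0.031 0.491 -3.382
vertex -1.209 -0.036 -1.934
endloop
endfacet
facet normal -0.607 -0.272 0.747
outer loop
vertex -1.255 0.622 -1.732
vertex -1.209 -0.036 -1.934
vertex -0.759 0.217 -1.476
endloop
endfacet
facet normal 0.607 0.273 -0.746
outer loop
vertex -0.031 0.491 -3.382
vertex 0.419 0.743 -2.924
vertex 0.466 0.085 -3.126
endloop
endfacet
facet normal -0.338 -0.762 -0.552
outer loop
vertex -0.031 0.491 -3.382
vertex 0.466 0.085 -3.126
vertex -1.209 -0.036 -1.934
endloop
endfacet
facet normal -0.338 -0.762 -0.553
outer loop
vertex -1.209 -0.036 -1.934
vertex 0.466 0.085 -3.126
vertex -0.713 -0.442 -1.678
endloop
endfacet
facet normal -0.607 -0.271 0.747
outer loop
vertex -1.209 -0.036 -1.934
vertex -0.713 -0.442 -1.678
vertex -0.759 0.217 -1.476
endloop
endfacet
facet normal 0.608 0.272 -0.746
outer loop
vertex 0.466 0.085 -3.126
vertex 0.419 0.743 -2.924
vertex 0.915 0.338 -2.668
endloop
endfacet
facet normal 0.454 -0.890 0.046
outer loop
vertex 0.466 0.085 -3.126
vertex 0.915 0.338 -2.668
vertex -0.713 -0.442 -1.678
endloop
endfacet
facet normal 0.454 -0.890 0.045
outer loop
vertex -0.713 -0.442 -1.678
vertex 0.915 0.338 -2.668
vertex -0.263 -0.189 -1.22
endloop
endfacet
facet normal -0.607 -0.271 0.747
outer loop
vertex -0.713 -0.442 -1.678
vertex -0.263 -0.189 -1.22
vertex -0.759 0.217 -1.476
endloop
endfacet
facet normal 0.607 0.272 -0.747
outer loop
vertex 0.915 0.338 -2.668
vertex 0.419 0.743 -2.924
vertex 0.869 0.996 -2.466
endloop
endfacet
facet normal 0.792 -0.128 0.597
outer loop
vertex 0.915 0.338 -2.668
vertex 0.869 0.996 -2.466
vertex -0.263 -0.189 -1.22
endloop
endfacet
facet normal 0.792 -0.128 0.597
outer loop
vertex -0.263 -0.189 -1.22
vertex 0.869 0.996 -2.466
vertex -0.309 0.469 -1.018
endloop
endfacet
facet normal -0.608 -0.272 0.746
outer loop
vertex -0.263 -0.189 -1.22
vertex -0.309 0.469 -1.018
vertex -0.759 0.217 -1.476
endloop
endfacet

endsolid


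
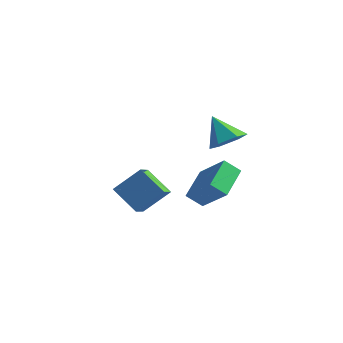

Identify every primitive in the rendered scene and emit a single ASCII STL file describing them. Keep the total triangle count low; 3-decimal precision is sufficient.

solid 
facet normal -0.515 -0.506 -0.692
outer loop
vertex -3.498 -0.906 -3.19
vertex -3.862 0.034 -3.606
vertex -2.021 -0.841 -4.336
endloop
endfacet
facet normal 0.334 -0.862 0.382
outer loop
vertex -1.038 0.126 -3.014
vertex -3.498 -0.906 -3.19
vertex -2.021 -0.841 -4.336
endloop
endfacet
facet normal -0.515 -0.506 -0.692
outer loop
vertex -2.021 -0.841 -4.336
vertex -3.862 0.034 -3.606
vertex -2.386 0.099 -4.752
endloop
endfacet
facet normal 0.789 0.035 -0.613
outer loop
vertex -2.386 0.099 -4.752
vertex -1.038 0.126 -3.014
vertex -2.021 -0.841 -4.336
endloop
endfacet
facet normal -0.790 -0.035 0.613
outer loop
vertex -3.498 -0.906 -3.19
vertex -2.879 1.001 -2.284
vertex -3.862 0.034 -3.606
endloop
endfacet
facet normal 0.334 -0.862 0.382
outer loop
vertex -2.514 0.061 -1.868
vertex -3.498 -0.906 -3.19
vertex -1.038 0.126 -3.014
endloop
endfacet
facet normal -0.789 -0.035 0.613
outer loop
vertex -2.514 0.061 -1.868
vertex -2.879 1.001 -2.284
vertex -3.498 -0.906 -3.19
endloop
endfacet
facet normal -0.334 0.862 -0.382
outer loop
vertex -3.862 0.034 -3.606
vertex -2.879 1.001 -2.284
vertex -2.386 0.099 -4.752
endloop
endfacet
facet normal 0.789 0.034 -0.613
outer loop
vertex -1.402 1.066 -3.43
vertex -1.038 0.126 -3.014
vertex -2.386 0.099 -4.752
endloop
endfacet
facet normal -0.334 0.862 -0.382
outer loop
vertex -2.386 0.099 -4.752
vertex -2.879 1.001 -2.284
vertex -1.402 1.066 -3.43
endloop
endfacet
facet normal 0.515 0.506 0.692
outer loop
vertex -1.402 1.066 -3.43
vertex -2.514 0.061 -1.868
vertex -1.038 0.126 -3.014
endloop
endfacet
facet normal 0.515 0.506 0.692
outer loop
vertex -2.879 1.001 -2.284
vertex -2.514 0.061 -1.868
vertex -1.402 1.066 -3.43
endloop
endfacet
facet normal 0.609 -0.024 -0.793
outer loop
vertex 4.223 -0.7 2.302
vertex 3.474 -0.421 1.718
vertex 4.052 0.262 2.141
endloop
endfacet
facet normal 0.421 0.222 0.879
outer loop
vertex 4.223 -0.7 2.302
vertex 4.052 0.262 2.141
vertex 2.426 -0.379 3.082
endloop
endfacet
facet normal 0.609 -0.024 -0.793
outer loop
vertex 4.052 0.262 2.141
vertex 3.474 -0.421 1.718
vertex 3.303 0.54 1.557
endloop
endfacet
facet normal -0.059 0.870 0.490
outer loop
vertex 4.052 0.262 2.141
vertex 3.303 0.54 1.557
vertex 2.426 -0.379 3.082
endloop
endfacet
facet normal 0.608 -0.025 -0.793
outer loop
vertex 3.303 0.54 1.557
vertex 3.474 -0.421 1.718
vertex 2.724 -0.143 1.134
endloop
endfacet
facet normal -0.751 0.659 -0.035
outer loop
vertex 3.303 0.54 1.557
vertex 2.724 -0.143 1.134
vertex 2.426 -0.379 3.082
endloop
endfacet
facet normal 0.609 -0.025 -0.793
outer loop
vertex 2.724 -0.143 1.134
vertex 3.474 -0.421 1.718
vertex 2.895 -1.105 1.295
endloop
endfacet
facet normal -0.965 -0.200 -0.172
outer loop
vertex 2.724 -0.143 1.134
vertex 2.895 -1.105 1.295
vertex 2.426 -0.379 3.082
endloop
endfacet
facet normal 0.609 -0.025 -0.793
outer loop
vertex 2.895 -1.105 1.295
vertex 3.474 -0.421 1.718
vertex 3.644 -1.383 1.879
endloop
endfacet
facet normal -0.484 -0.848 0.217
outer loop
vertex 2.895 -1.105 1.295
vertex 3.644 -1.383 1.879
vertex 2.426 -0.379 3.082
endloop
endfacet
facet normal 0.609 -0.025 -0.793
outer loop
vertex 3.644 -1.383 1.879
vertex 3.474 -0.421 1.718
vertex 4.223 -0.7 2.302
endloop
endfacet
facet normal 0.209 -0.637 0.742
outer loop
vertex 3.644 -1.383 1.879
vertex 4.223 -0.7 2.302
vertex 2.426 -0.379 3.082
endloop
endfacet
facet normal -0.791 0.076 -0.607
outer loop
vertex 1.888 -1.64 -1.887
vertex 1.356 0.039 -0.982
vertex 2.47 -1.083 -2.576
endloop
endfacet
facet normal 0.269 -0.847 -0.458
outer loop
vertex 4.084 -1.239 -1.338
vertex 1.888 -1.64 -1.887
vertex 2.47 -1.083 -2.576
endloop
endfacet
facet normal -0.791 0.076 -0.607
outer loop
vertex 2.47 -1.083 -2.576
vertex 1.356 0.039 -0.982
vertex 1.938 0.595 -1.671
endloop
endfacet
facet normal 0.549 0.525 -0.650
outer loop
vertex 1.938 0.595 -1.671
vertex 4.084 -1.239 -1.338
vertex 2.47 -1.083 -2.576
endloop
endfacet
facet normal -0.549 -0.525 0.650
outer loop
vertex 1.888 -1.64 -1.887
vertex 2.97 -0.117 0.256
vertex 1.356 0.039 -0.982
endloop
endfacet
facet normal 0.269 -0.848 -0.457
outer loop
vertex 3.502 -1.795 -0.649
vertex 1.888 -1.64 -1.887
vertex 4.084 -1.239 -1.338
endloop
endfacet
facet normal -0.549 -0.525 0.650
outer loop
vertex 3.502 -1.795 -0.649
vertex 2.97 -0.117 0.256
vertex 1.888 -1.64 -1.887
endloop
endfacet
facet normal -0.269 0.848 0.457
outer loop
vertex 1.356 0.039 -0.982
vertex 2.97 -0.117 0.256
vertex 1.938 0.595 -1.671
endloop
endfacet
facet normal 0.549 0.525 -0.650
outer loop
vertex 3.552 0.44 -0.433
vertex 4.084 -1.239 -1.338
vertex 1.938 0.595 -1.671
endloop
endfacet
facet normal -0.269 0.847 0.457
outer loop
vertex 1.938 0.595 -1.671
vertex 2.97 -0.117 0.256
vertex 3.552 0.44 -0.433
endloop
endfacet
facet normal 0.791 -0.076 0.607
outer loop
vertex 3.552 0.44 -0.433
vertex 3.502 -1.795 -0.649
vertex 4.084 -1.239 -1.338
endloop
endfacet
facet normal 0.791 -0.076 0.607
outer loop
vertex 2.97 -0.117 0.256
vertex 3.502 -1.795 -0.649
vertex 3.552 0.44 -0.433
endloop
endfacet

endsolid


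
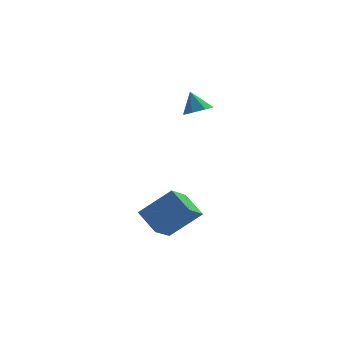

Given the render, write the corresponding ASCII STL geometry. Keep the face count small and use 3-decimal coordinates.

solid 
facet normal -0.568 0.618 0.543
outer loop
vertex -1.65 -3.249 -2.143
vertex -0.145 -3.003 -0.849
vertex -1.073 -1.906 -3.069
endloop
endfacet
facet normal -0.752 -0.123 -0.647
outer loop
vertex -0.255 -2.797 -3.851
vertex -1.65 -3.249 -2.143
vertex -1.073 -1.906 -3.069
endloop
endfacet
facet normal -0.568 0.619 0.543
outer loop
vertex -1.073 -1.906 -3.069
vertex -0.145 -3.003 -0.849
vertex 0.432 -1.661 -1.775
endloop
endfacet
facet normal 0.334 0.776 -0.535
outer loop
vertex 0.432 -1.661 -1.775
vertex -0.255 -2.797 -3.851
vertex -1.073 -1.906 -3.069
endloop
endfacet
facet normal -0.333 -0.776 0.535
outer loop
vertex -1.65 -3.249 -2.143
vertex 0.673 -3.894 -1.631
vertex -0.145 -3.003 -0.849
endloop
endfacet
facet normal -0.752 -0.123 -0.647
outer loop
vertex -0.832 -4.139 -2.925
vertex -1.65 -3.249 -2.143
vertex -0.255 -2.797 -3.851
endloop
endfacet
facet normal -0.333 -0.776 0.535
outer loop
vertex -0.832 -4.139 -2.925
vertex 0.673 -3.894 -1.631
vertex -1.65 -3.249 -2.143
endloop
endfacet
facet normal 0.752 0.123 0.647
outer loop
vertex -0.145 -3.003 -0.849
vertex 0.673 -3.894 -1.631
vertex 0.432 -1.661 -1.775
endloop
endfacet
facet normal 0.333 0.776 -0.535
outer loop
vertex 1.25 -2.551 -2.557
vertex -0.255 -2.797 -3.851
vertex 0.432 -1.661 -1.775
endloop
endfacet
facet normal 0.752 0.123 0.647
outer loop
vertex 0.432 -1.661 -1.775
vertex 0.673 -3.894 -1.631
vertex 1.25 -2.551 -2.557
endloop
endfacet
facet normal 0.568 -0.619 -0.543
outer loop
vertex 1.25 -2.551 -2.557
vertex -0.832 -4.139 -2.925
vertex -0.255 -2.797 -3.851
endloop
endfacet
facet normal 0.568 -0.618 -0.543
outer loop
vertex 0.673 -3.894 -1.631
vertex -0.832 -4.139 -2.925
vertex 1.25 -2.551 -2.557
endloop
endfacet
facet normal 0.322 -0.364 -0.874
outer loop
vertex 1.652 0.383 3.005
vertex 0.953 0.412 2.735
vertex 1.486 0.94 2.712
endloop
endfacet
facet normal 0.637 0.499 0.588
outer loop
vertex 1.652 0.383 3.005
vertex 1.486 0.94 2.712
vertex 0.567 0.848 3.785
endloop
endfacet
facet normal 0.322 -0.363 -0.874
outer loop
vertex 1.486 0.94 2.712
vertex 0.953 0.412 2.735
vertex 0.918 1.099 2.437
endloop
endfacet
facet normal 0.162 0.962 0.221
outer loop
vertex 1.486 0.94 2.712
vertex 0.918 1.099 2.437
vertex 0.567 0.848 3.785
endloop
endfacet
facet normal 0.323 -0.363 -0.874
outer loop
vertex 0.918 1.099 2.437
vertex 0.953 0.412 2.735
vertex 0.377 0.741 2.386
endloop
endfacet
facet normal -0.553 0.833 0.011
outer loop
vertex 0.918 1.099 2.437
vertex 0.377 0.741 2.386
vertex 0.567 0.848 3.785
endloop
endfacet
facet normal 0.322 -0.363 -0.874
outer loop
vertex 0.377 0.741 2.386
vertex 0.953 0.412 2.735
vertex 0.27 0.136 2.598
endloop
endfacet
facet normal -0.970 0.212 0.116
outer loop
vertex 0.377 0.741 2.386
vertex 0.27 0.136 2.598
vertex 0.567 0.848 3.785
endloop
endfacet
facet normal 0.322 -0.364 -0.874
outer loop
vertex 0.27 0.136 2.598
vertex 0.953 0.412 2.735
vertex 0.677 -0.262 2.914
endloop
endfacet
facet normal -0.778 -0.434 0.455
outer loop
vertex 0.27 0.136 2.598
vertex 0.677 -0.262 2.914
vertex 0.567 0.848 3.785
endloop
endfacet
facet normal 0.322 -0.364 -0.874
outer loop
vertex 0.677 -0.262 2.914
vertex 0.953 0.412 2.735
vertex 1.292 -0.152 3.095
endloop
endfacet
facet normal -0.117 -0.620 0.776
outer loop
vertex 0.677 -0.262 2.914
vertex 1.292 -0.152 3.095
vertex 0.567 0.848 3.785
endloop
endfacet
facet normal 0.322 -0.364 -0.874
outer loop
vertex 1.292 -0.152 3.095
vertex 0.953 0.412 2.735
vertex 1.652 0.383 3.005
endloop
endfacet
facet normal 0.512 -0.204 0.834
outer loop
vertex 1.292 -0.152 3.095
vertex 1.652 0.383 3.005
vertex 0.567 0.848 3.785
endloop
endfacet

endsolid


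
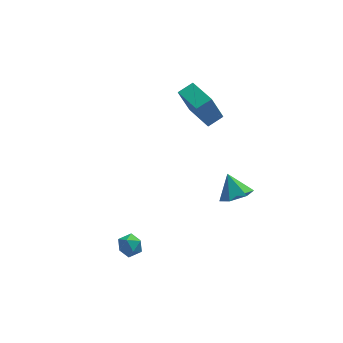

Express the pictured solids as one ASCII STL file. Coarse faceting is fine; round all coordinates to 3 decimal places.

solid 
facet normal -0.869 -0.360 -0.339
outer loop
vertex 1.181 2.446 2.567
vertex 0.54 4.2 2.35
vertex 1.796 2.472 0.961
endloop
endfacet
facet normal 0.340 -0.933 0.115
outer loop
vertex 2.64 2.82 1.29
vertex 1.181 2.446 2.567
vertex 1.796 2.472 0.961
endloop
endfacet
facet normal -0.869 -0.359 -0.339
outer loop
vertex 1.796 2.472 0.961
vertex 0.54 4.2 2.35
vertex 1.156 4.226 0.744
endloop
endfacet
facet normal 0.358 0.015 -0.934
outer loop
vertex 1.156 4.226 0.744
vertex 2.64 2.82 1.29
vertex 1.796 2.472 0.961
endloop
endfacet
facet normal -0.358 -0.015 0.934
outer loop
vertex 1.181 2.446 2.567
vertex 1.384 4.548 2.679
vertex 0.54 4.2 2.35
endloop
endfacet
facet normal 0.340 -0.933 0.115
outer loop
vertex 2.024 2.794 2.896
vertex 1.181 2.446 2.567
vertex 2.64 2.82 1.29
endloop
endfacet
facet normal -0.358 -0.015 0.934
outer loop
vertex 2.024 2.794 2.896
vertex 1.384 4.548 2.679
vertex 1.181 2.446 2.567
endloop
endfacet
facet normal -0.340 0.933 -0.115
outer loop
vertex 0.54 4.2 2.35
vertex 1.384 4.548 2.679
vertex 1.156 4.226 0.744
endloop
endfacet
facet normal 0.358 0.015 -0.934
outer loop
vertex 1.999 4.574 1.073
vertex 2.64 2.82 1.29
vertex 1.156 4.226 0.744
endloop
endfacet
facet normal -0.340 0.933 -0.115
outer loop
vertex 1.156 4.226 0.744
vertex 1.384 4.548 2.679
vertex 1.999 4.574 1.073
endloop
endfacet
facet normal 0.869 0.360 0.339
outer loop
vertex 1.999 4.574 1.073
vertex 2.024 2.794 2.896
vertex 2.64 2.82 1.29
endloop
endfacet
facet normal 0.870 0.359 0.339
outer loop
vertex 1.384 4.548 2.679
vertex 2.024 2.794 2.896
vertex 1.999 4.574 1.073
endloop
endfacet
facet normal 0.289 0.123 0.949
outer loop
vertex -2.979 -2.68 -1.753
vertex -3.297 -3.284 -1.578
vertex -2.623 -3.287 -1.783
endloop
endfacet
facet normal 0.758 0.420 0.500
outer loop
vertex -2.979 -2.68 -1.753
vertex -2.623 -3.287 -1.783
vertex -2.549 -2.81 -2.296
endloop
endfacet
facet normal 0.409 0.906 0.107
outer loop
vertex -2.979 -2.68 -1.753
vertex -2.549 -2.81 -2.296
vertex -3.178 -2.513 -2.408
endloop
endfacet
facet normal -0.274 0.909 0.315
outer loop
vertex -2.979 -2.68 -1.753
vertex -3.178 -2.513 -2.408
vertex -3.64 -2.806 -1.964
endloop
endfacet
facet normal -0.348 0.425 0.836
outer loop
vertex -2.979 -2.68 -1.753
vertex -3.64 -2.806 -1.964
vertex -3.297 -3.284 -1.578
endloop
endfacet
facet normal 0.994 -0.088 0.061
outer loop
vertex -2.549 -2.81 -2.296
vertex -2.623 -3.287 -1.783
vertex -2.6 -3.494 -2.456
endloop
endfacet
facet normal 0.237 -0.569 0.788
outer loop
vertex -2.623 -3.287 -1.783
vertex -3.297 -3.284 -1.578
vertex -3.062 -3.787 -2.012
endloop
endfacet
facet normal -0.793 -0.082 0.603
outer loop
vertex -3.297 -3.284 -1.578
vertex -3.64 -2.806 -1.964
vertex -3.691 -3.49 -2.124
endloop
endfacet
facet normal -0.673 0.700 -0.238
outer loop
vertex -3.64 -2.806 -1.964
vertex -3.178 -2.513 -2.408
vertex -3.617 -3.013 -2.637
endloop
endfacet
facet normal 0.431 0.696 -0.574
outer loop
vertex -3.178 -2.513 -2.408
vertex -2.549 -2.81 -2.296
vertex -2.943 -3.016 -2.842
endloop
endfacet
facet normal 0.274 -0.909 -0.315
outer loop
vertex -3.261 -3.62 -2.667
vertex -2.6 -3.494 -2.456
vertex -3.062 -3.787 -2.012
endloop
endfacet
facet normal -0.409 -0.906 -0.107
outer loop
vertex -3.261 -3.62 -2.667
vertex -3.062 -3.787 -2.012
vertex -3.691 -3.49 -2.124
endloop
endfacet
facet normal -0.758 -0.420 -0.500
outer loop
vertex -3.261 -3.62 -2.667
vertex -3.691 -3.49 -2.124
vertex -3.617 -3.013 -2.637
endloop
endfacet
facet normal -0.289 -0.123 -0.949
outer loop
vertex -3.261 -3.62 -2.667
vertex -3.617 -3.013 -2.637
vertex -2.943 -3.016 -2.842
endloop
endfacet
facet normal 0.348 -0.425 -0.836
outer loop
vertex -3.261 -3.62 -2.667
vertex -2.943 -3.016 -2.842
vertex -2.6 -3.494 -2.456
endloop
endfacet
facet normal 0.673 -0.700 0.238
outer loop
vertex -3.062 -3.787 -2.012
vertex -2.6 -3.494 -2.456
vertex -2.623 -3.287 -1.783
endloop
endfacet
facet normal -0.431 -0.696 0.574
outer loop
vertex -3.691 -3.49 -2.124
vertex -3.062 -3.787 -2.012
vertex -3.297 -3.284 -1.578
endloop
endfacet
facet normal -0.994 0.088 -0.061
outer loop
vertex -3.617 -3.013 -2.637
vertex -3.691 -3.49 -2.124
vertex -3.64 -2.806 -1.964
endloop
endfacet
facet normal -0.237 0.569 -0.788
outer loop
vertex -2.943 -3.016 -2.842
vertex -3.617 -3.013 -2.637
vertex -3.178 -2.513 -2.408
endloop
endfacet
facet normal 0.793 0.082 -0.603
outer loop
vertex -2.6 -3.494 -2.456
vertex -2.943 -3.016 -2.842
vertex -2.549 -2.81 -2.296
endloop
endfacet
facet normal 0.232 -0.595 -0.770
outer loop
vertex 2.758 -2.591 0.224
vertex 2.378 -2.004 -0.344
vertex 3.251 -1.93 -0.138
endloop
endfacet
facet normal 0.582 0.011 0.813
outer loop
vertex 2.758 -2.591 0.224
vertex 3.251 -1.93 -0.138
vertex 2.062 -1.196 0.704
endloop
endfacet
facet normal 0.232 -0.594 -0.770
outer loop
vertex 3.251 -1.93 -0.138
vertex 2.378 -2.004 -0.344
vertex 2.871 -1.344 -0.705
endloop
endfacet
facet normal 0.645 0.705 0.296
outer loop
vertex 3.251 -1.93 -0.138
vertex 2.871 -1.344 -0.705
vertex 2.062 -1.196 0.704
endloop
endfacet
facet normal 0.232 -0.594 -0.770
outer loop
vertex 2.871 -1.344 -0.705
vertex 2.378 -2.004 -0.344
vertex 1.998 -1.418 -0.911
endloop
endfacet
facet normal -0.052 0.990 -0.134
outer loop
vertex 2.871 -1.344 -0.705
vertex 1.998 -1.418 -0.911
vertex 2.062 -1.196 0.704
endloop
endfacet
facet normal 0.231 -0.595 -0.770
outer loop
vertex 1.998 -1.418 -0.911
vertex 2.378 -2.004 -0.344
vertex 1.505 -2.078 -0.549
endloop
endfacet
facet normal -0.813 0.581 -0.048
outer loop
vertex 1.998 -1.418 -0.911
vertex 1.505 -2.078 -0.549
vertex 2.062 -1.196 0.704
endloop
endfacet
facet normal 0.231 -0.594 -0.770
outer loop
vertex 1.505 -2.078 -0.549
vertex 2.378 -2.004 -0.344
vertex 1.885 -2.665 0.018
endloop
endfacet
facet normal -0.876 -0.114 0.469
outer loop
vertex 1.505 -2.078 -0.549
vertex 1.885 -2.665 0.018
vertex 2.062 -1.196 0.704
endloop
endfacet
facet normal 0.232 -0.595 -0.770
outer loop
vertex 1.885 -2.665 0.018
vertex 2.378 -2.004 -0.344
vertex 2.758 -2.591 0.224
endloop
endfacet
facet normal -0.178 -0.399 0.900
outer loop
vertex 1.885 -2.665 0.018
vertex 2.758 -2.591 0.224
vertex 2.062 -1.196 0.704
endloop
endfacet

endsolid
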